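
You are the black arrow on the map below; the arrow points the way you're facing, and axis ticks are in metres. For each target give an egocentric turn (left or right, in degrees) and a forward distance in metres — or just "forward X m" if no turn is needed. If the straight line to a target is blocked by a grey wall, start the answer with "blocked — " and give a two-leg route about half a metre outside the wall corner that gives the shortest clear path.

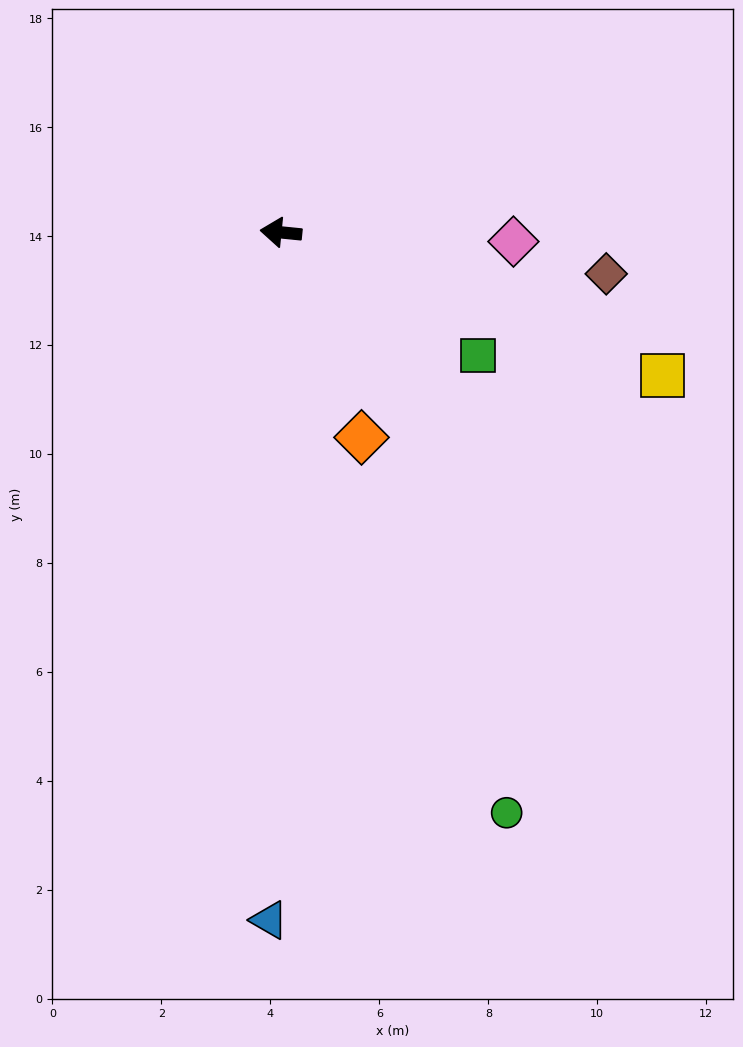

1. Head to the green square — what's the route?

turn left 154°, forward 4.3 m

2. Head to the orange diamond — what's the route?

turn left 117°, forward 4.0 m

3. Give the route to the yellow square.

turn left 165°, forward 7.5 m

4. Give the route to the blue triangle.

turn left 95°, forward 12.6 m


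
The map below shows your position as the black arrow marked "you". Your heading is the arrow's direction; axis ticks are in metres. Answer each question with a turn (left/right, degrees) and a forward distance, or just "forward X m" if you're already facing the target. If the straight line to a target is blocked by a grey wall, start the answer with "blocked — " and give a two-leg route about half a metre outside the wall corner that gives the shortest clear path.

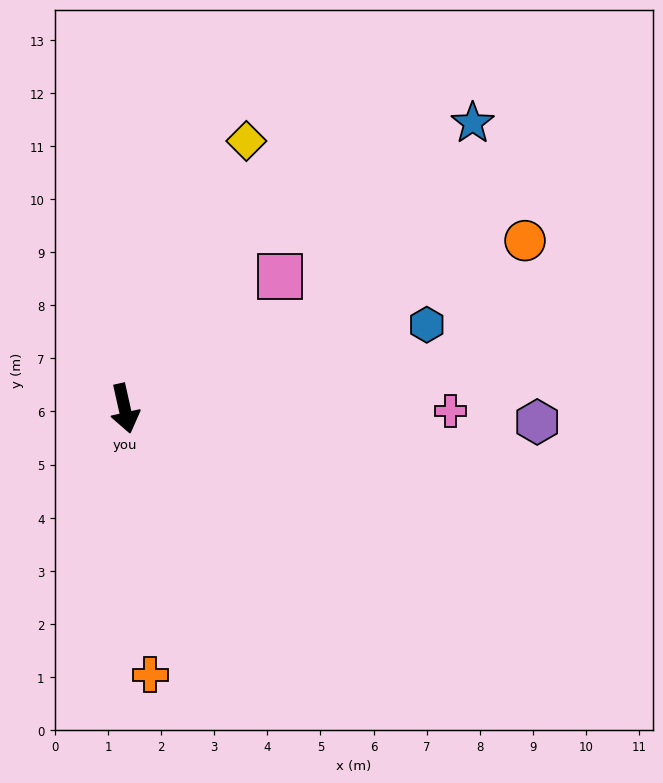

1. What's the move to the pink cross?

turn left 77°, forward 6.1 m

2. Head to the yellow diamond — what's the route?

turn left 143°, forward 5.5 m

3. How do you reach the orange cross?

turn right 7°, forward 5.0 m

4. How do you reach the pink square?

turn left 118°, forward 3.8 m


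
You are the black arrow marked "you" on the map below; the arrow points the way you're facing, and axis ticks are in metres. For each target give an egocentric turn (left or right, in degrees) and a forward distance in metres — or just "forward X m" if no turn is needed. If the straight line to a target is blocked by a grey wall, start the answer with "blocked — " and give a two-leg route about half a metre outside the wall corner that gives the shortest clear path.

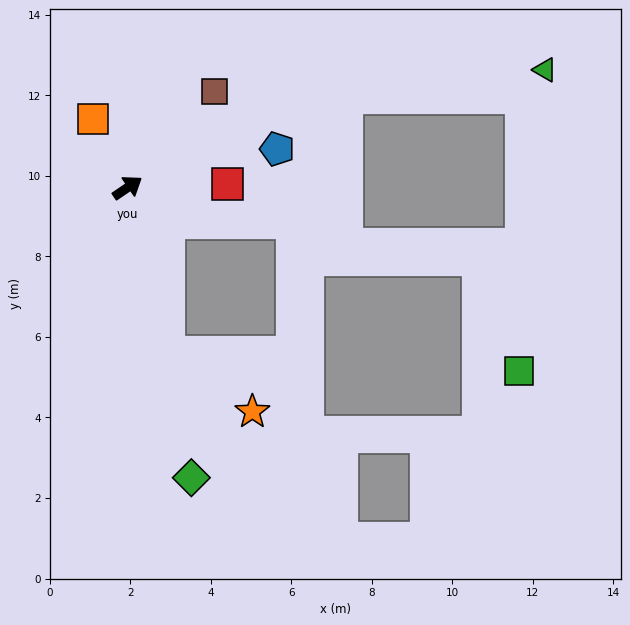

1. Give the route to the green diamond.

turn right 112°, forward 7.4 m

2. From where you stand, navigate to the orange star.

blocked — turn right 111°, forward 4.2 m, then turn left 42°, forward 2.5 m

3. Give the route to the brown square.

turn left 14°, forward 3.2 m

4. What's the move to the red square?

turn right 32°, forward 2.5 m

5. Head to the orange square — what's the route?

turn left 82°, forward 1.9 m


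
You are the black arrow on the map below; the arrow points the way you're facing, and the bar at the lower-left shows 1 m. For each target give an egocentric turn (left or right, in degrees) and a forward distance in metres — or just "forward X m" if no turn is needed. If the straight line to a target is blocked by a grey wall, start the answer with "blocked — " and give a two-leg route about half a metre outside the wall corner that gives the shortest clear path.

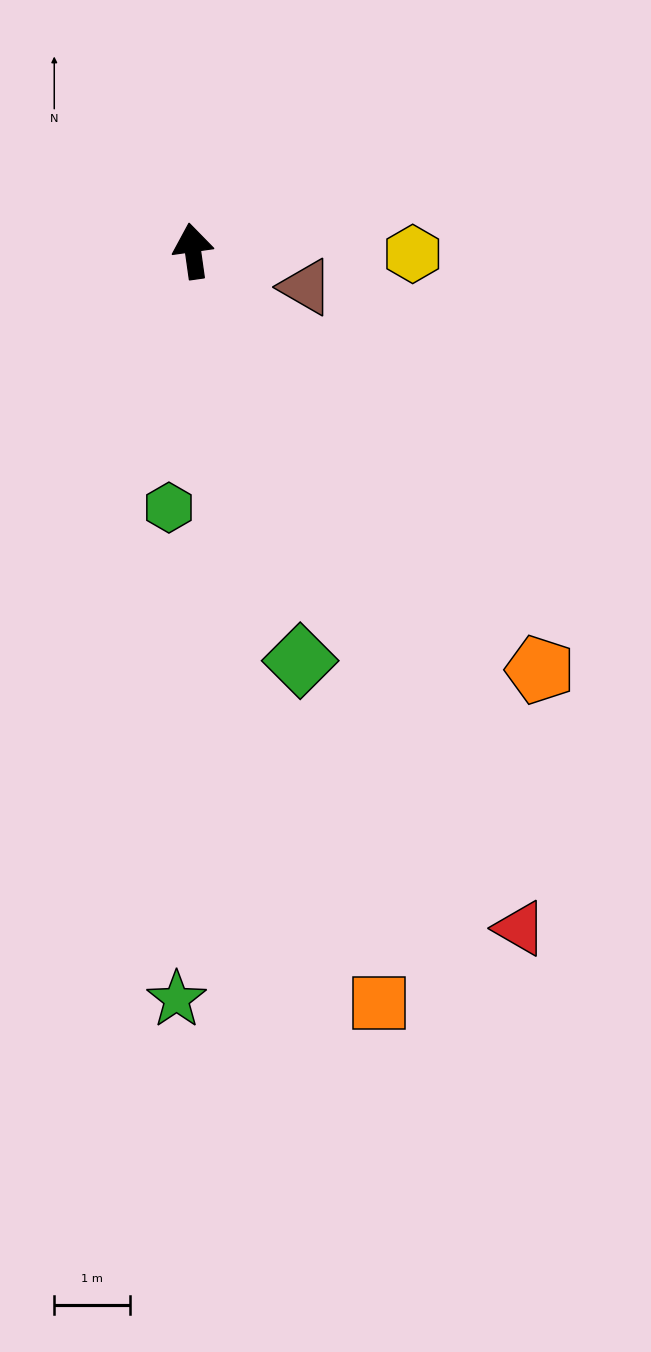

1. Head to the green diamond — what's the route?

turn right 173°, forward 5.6 m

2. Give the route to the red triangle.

turn right 162°, forward 10.0 m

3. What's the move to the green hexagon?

turn left 167°, forward 3.4 m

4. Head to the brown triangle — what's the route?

turn right 116°, forward 1.6 m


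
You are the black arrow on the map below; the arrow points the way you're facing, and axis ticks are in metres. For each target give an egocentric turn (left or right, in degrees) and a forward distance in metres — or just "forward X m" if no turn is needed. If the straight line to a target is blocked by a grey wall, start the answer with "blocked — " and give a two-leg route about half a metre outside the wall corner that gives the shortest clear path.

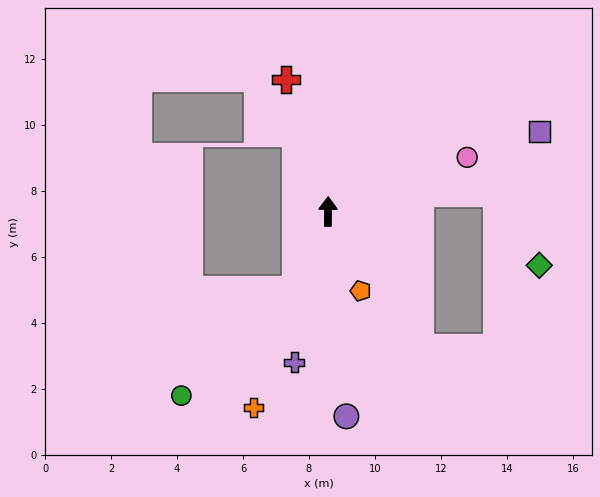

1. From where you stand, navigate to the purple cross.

turn left 168°, forward 4.7 m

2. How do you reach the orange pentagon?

turn right 157°, forward 2.6 m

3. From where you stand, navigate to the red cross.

turn left 18°, forward 4.2 m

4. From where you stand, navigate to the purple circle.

turn right 174°, forward 6.2 m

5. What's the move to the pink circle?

turn right 68°, forward 4.5 m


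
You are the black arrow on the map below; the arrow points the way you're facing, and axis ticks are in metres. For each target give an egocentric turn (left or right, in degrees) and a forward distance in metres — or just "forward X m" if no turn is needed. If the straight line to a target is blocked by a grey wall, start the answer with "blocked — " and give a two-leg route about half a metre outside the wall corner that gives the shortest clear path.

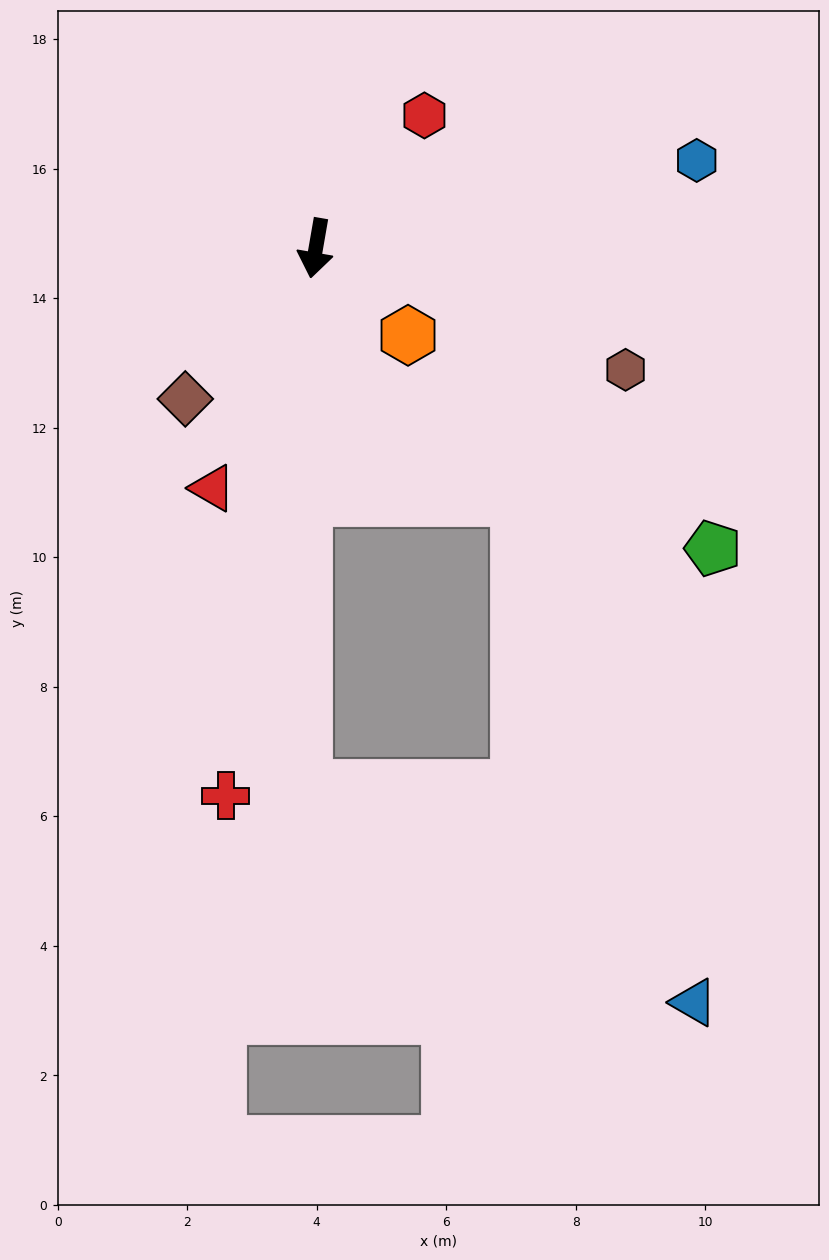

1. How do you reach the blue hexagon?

turn left 113°, forward 6.0 m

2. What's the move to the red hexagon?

turn left 151°, forward 2.6 m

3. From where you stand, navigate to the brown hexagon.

turn left 78°, forward 5.1 m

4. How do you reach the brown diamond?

turn right 31°, forward 3.1 m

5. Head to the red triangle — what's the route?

turn right 13°, forward 4.0 m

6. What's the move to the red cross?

forward 8.6 m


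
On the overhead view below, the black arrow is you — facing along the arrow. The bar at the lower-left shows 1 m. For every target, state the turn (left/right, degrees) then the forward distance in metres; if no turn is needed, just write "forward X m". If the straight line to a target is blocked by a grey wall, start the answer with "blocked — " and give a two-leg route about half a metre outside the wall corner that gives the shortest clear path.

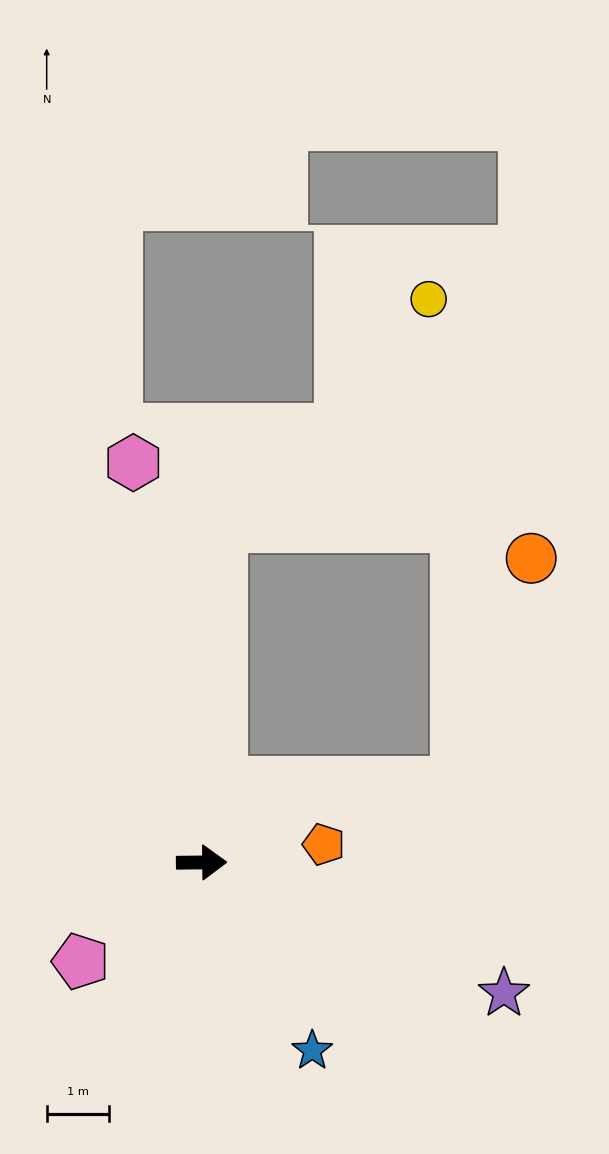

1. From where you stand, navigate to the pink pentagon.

turn right 141°, forward 2.5 m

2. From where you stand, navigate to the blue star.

turn right 60°, forward 3.5 m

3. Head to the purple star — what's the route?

turn right 24°, forward 5.3 m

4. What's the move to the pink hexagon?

turn left 99°, forward 6.5 m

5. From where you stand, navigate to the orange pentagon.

turn left 8°, forward 2.0 m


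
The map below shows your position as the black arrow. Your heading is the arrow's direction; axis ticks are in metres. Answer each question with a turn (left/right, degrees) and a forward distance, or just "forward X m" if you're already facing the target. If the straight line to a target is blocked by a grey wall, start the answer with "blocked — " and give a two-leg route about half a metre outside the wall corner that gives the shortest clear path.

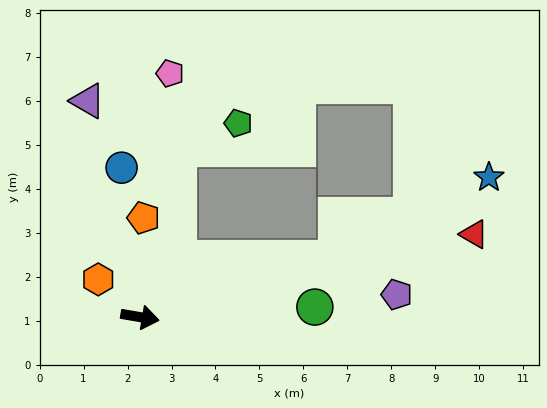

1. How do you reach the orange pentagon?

turn left 98°, forward 2.3 m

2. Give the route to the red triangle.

turn left 24°, forward 7.8 m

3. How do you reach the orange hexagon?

turn left 148°, forward 1.3 m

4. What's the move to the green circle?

turn left 13°, forward 4.0 m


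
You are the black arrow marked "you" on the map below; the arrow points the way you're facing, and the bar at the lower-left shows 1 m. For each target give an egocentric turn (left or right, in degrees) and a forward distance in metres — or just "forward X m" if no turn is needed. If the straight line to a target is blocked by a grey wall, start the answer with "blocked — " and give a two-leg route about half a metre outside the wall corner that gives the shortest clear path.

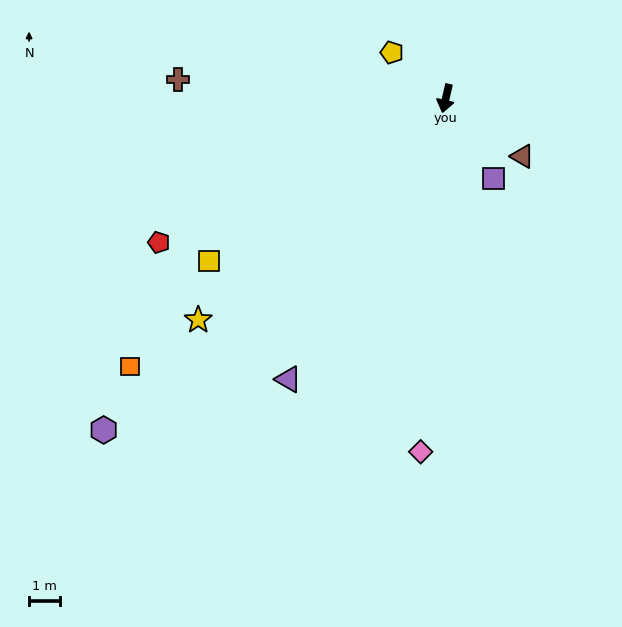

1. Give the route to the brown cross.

turn right 81°, forward 8.6 m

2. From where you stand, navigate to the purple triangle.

turn right 16°, forward 10.3 m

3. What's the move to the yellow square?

turn right 42°, forward 9.2 m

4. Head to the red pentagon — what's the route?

turn right 50°, forward 10.3 m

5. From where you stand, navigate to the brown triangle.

turn left 66°, forward 3.1 m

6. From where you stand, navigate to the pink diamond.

turn left 9°, forward 11.3 m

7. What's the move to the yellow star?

turn right 35°, forward 10.6 m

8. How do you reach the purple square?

turn left 44°, forward 3.0 m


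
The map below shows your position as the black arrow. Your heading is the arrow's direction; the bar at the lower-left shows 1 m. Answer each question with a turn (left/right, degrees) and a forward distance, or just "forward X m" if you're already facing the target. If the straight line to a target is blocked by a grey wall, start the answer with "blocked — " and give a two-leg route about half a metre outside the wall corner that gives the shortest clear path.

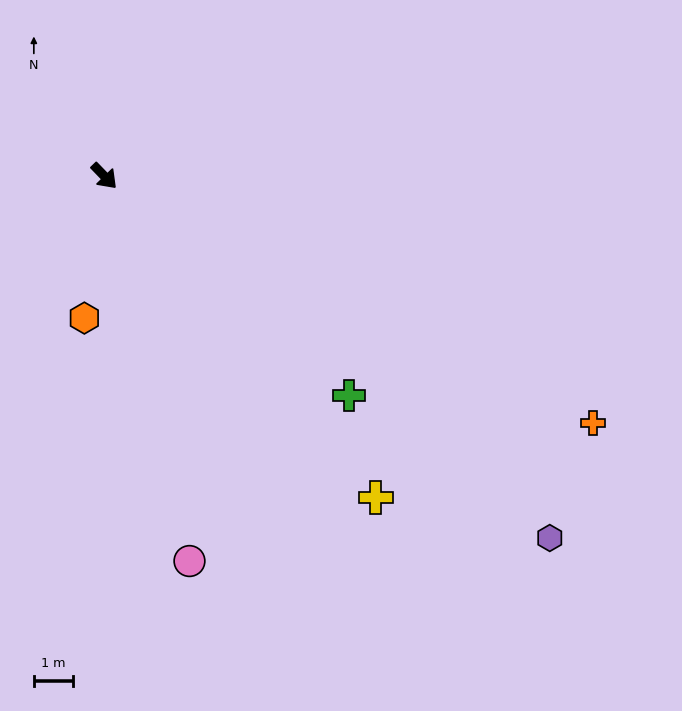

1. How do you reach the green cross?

turn left 4°, forward 8.3 m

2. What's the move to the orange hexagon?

turn right 52°, forward 3.6 m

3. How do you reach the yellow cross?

turn right 4°, forward 10.7 m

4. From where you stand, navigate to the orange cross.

turn left 19°, forward 13.9 m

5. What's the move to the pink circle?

turn right 32°, forward 10.0 m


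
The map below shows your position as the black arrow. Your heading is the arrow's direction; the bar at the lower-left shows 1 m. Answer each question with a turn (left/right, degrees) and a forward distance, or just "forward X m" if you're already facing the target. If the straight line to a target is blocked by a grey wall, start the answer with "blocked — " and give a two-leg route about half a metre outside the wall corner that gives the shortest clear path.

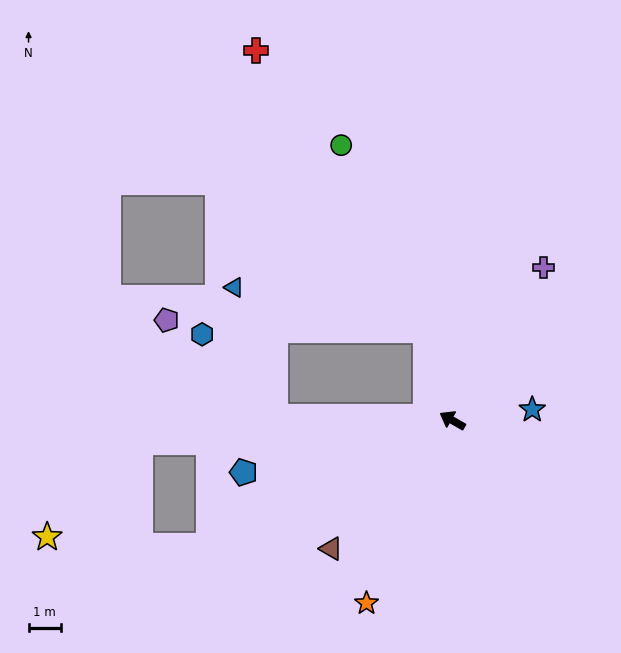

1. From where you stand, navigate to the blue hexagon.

blocked — turn left 29°, forward 5.6 m, then turn right 48°, forward 3.4 m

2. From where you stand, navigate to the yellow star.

blocked — turn left 34°, forward 9.8 m, then turn left 42°, forward 4.2 m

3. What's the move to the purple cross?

turn right 91°, forward 5.6 m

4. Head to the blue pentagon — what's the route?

turn left 44°, forward 6.7 m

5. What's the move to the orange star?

turn left 95°, forward 6.3 m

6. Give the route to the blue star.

turn right 143°, forward 2.5 m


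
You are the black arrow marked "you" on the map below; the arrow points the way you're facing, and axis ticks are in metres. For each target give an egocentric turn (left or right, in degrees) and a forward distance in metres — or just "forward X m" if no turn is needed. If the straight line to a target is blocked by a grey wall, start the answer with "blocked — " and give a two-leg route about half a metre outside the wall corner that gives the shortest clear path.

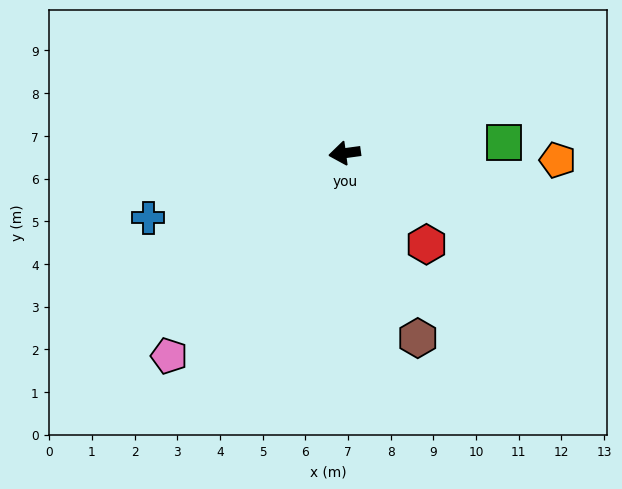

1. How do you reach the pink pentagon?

turn left 41°, forward 6.3 m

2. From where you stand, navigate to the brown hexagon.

turn left 104°, forward 4.7 m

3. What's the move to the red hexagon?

turn left 124°, forward 2.9 m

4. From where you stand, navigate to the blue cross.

turn left 10°, forward 4.8 m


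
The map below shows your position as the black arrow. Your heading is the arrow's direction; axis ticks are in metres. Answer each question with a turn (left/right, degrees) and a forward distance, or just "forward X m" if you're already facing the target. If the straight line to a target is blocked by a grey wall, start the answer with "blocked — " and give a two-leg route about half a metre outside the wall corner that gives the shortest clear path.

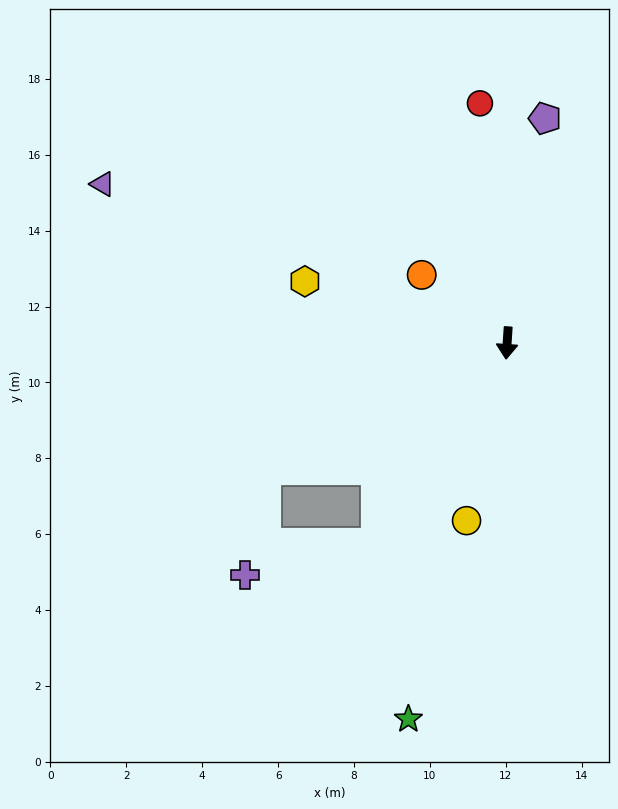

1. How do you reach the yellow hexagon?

turn right 103°, forward 5.6 m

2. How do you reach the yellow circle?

turn right 9°, forward 4.8 m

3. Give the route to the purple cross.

blocked — turn right 29°, forward 6.3 m, then turn right 44°, forward 3.6 m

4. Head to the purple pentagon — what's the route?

turn left 174°, forward 6.0 m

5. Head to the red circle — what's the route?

turn right 170°, forward 6.4 m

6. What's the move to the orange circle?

turn right 125°, forward 2.9 m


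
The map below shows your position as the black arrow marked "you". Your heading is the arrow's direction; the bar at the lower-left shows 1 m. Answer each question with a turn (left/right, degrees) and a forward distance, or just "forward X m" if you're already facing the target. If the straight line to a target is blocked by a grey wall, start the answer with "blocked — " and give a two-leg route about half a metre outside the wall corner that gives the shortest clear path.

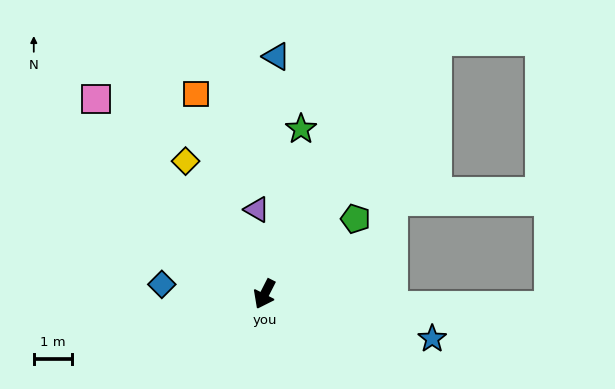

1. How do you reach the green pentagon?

turn left 157°, forward 3.1 m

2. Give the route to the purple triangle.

turn right 148°, forward 2.2 m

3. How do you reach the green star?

turn right 165°, forward 4.4 m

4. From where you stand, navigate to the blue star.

turn left 102°, forward 4.5 m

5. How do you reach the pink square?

turn right 112°, forward 6.7 m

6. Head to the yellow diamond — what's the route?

turn right 122°, forward 4.0 m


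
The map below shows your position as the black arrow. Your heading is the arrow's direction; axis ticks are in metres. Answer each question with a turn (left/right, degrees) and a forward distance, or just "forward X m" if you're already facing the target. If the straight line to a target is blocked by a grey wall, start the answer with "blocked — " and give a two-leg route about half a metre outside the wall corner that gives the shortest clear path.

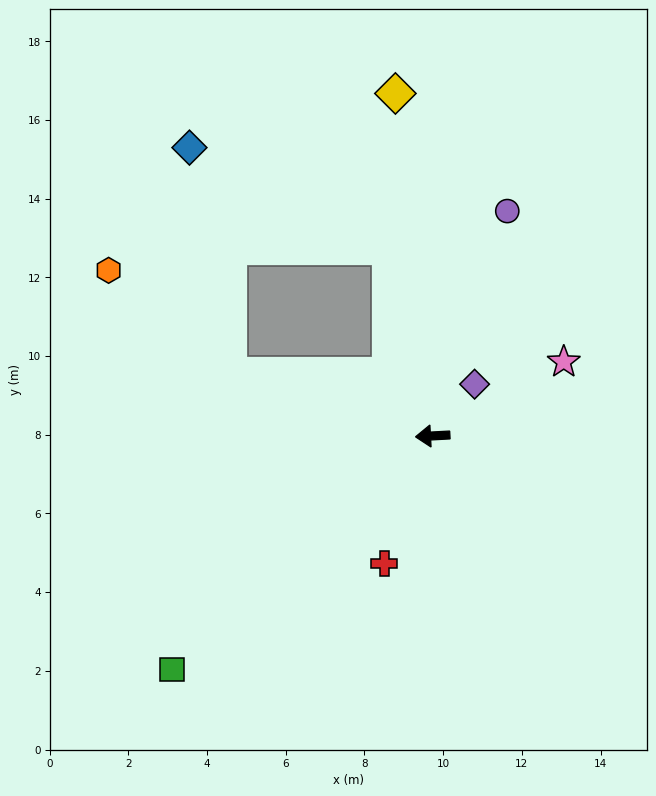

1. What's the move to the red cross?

turn left 66°, forward 3.5 m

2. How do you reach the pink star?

turn right 154°, forward 3.8 m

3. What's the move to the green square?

turn left 39°, forward 8.9 m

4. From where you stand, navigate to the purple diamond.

turn right 132°, forward 1.7 m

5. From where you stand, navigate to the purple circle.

turn right 111°, forward 6.0 m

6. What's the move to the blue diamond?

blocked — turn right 80°, forward 4.9 m, then turn left 50°, forward 5.7 m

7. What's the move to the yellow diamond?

turn right 87°, forward 8.8 m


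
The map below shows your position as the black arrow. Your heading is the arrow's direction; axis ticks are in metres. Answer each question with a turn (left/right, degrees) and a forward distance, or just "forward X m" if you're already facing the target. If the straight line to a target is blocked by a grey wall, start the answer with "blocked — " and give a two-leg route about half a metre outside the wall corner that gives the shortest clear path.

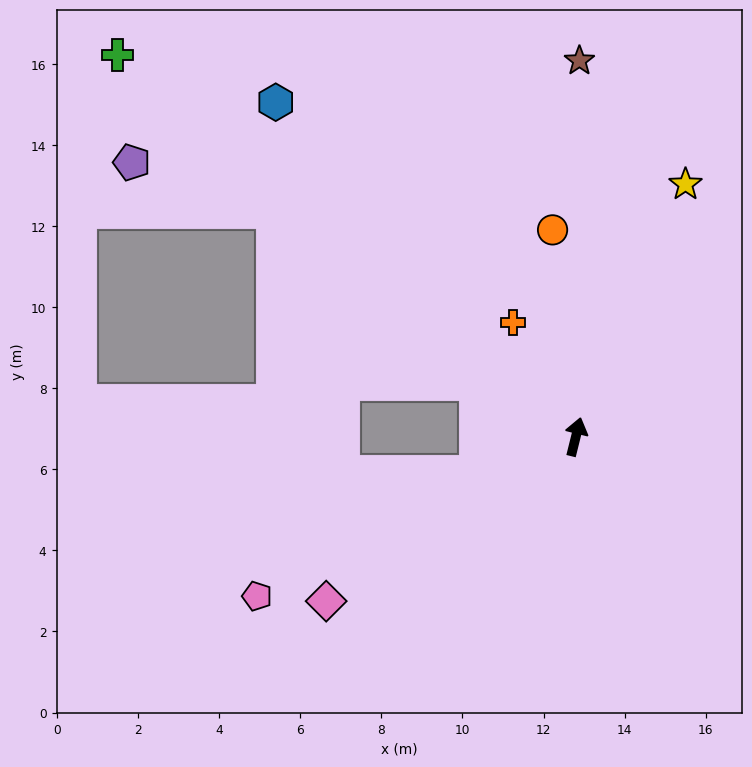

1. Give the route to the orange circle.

turn left 20°, forward 5.1 m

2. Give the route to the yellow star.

turn right 10°, forward 6.8 m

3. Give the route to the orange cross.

turn left 43°, forward 3.2 m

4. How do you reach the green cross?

turn left 64°, forward 14.7 m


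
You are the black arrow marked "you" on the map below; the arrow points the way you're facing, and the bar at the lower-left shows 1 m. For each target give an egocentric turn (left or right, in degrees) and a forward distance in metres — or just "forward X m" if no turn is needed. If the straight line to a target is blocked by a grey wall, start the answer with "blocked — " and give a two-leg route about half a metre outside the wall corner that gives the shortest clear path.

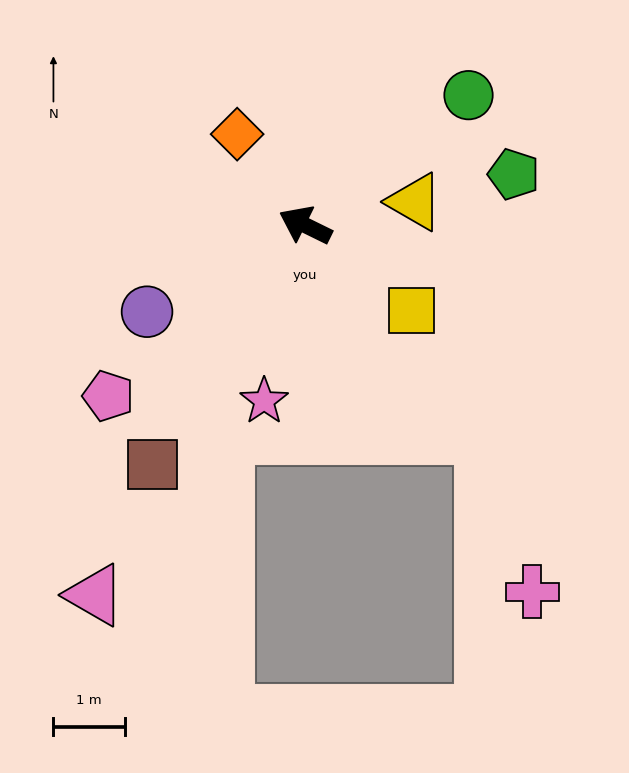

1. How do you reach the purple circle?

turn left 55°, forward 2.5 m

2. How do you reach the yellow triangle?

turn right 142°, forward 1.6 m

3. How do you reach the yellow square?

turn left 167°, forward 1.9 m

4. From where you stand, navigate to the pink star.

turn left 103°, forward 2.5 m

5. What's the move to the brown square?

turn left 84°, forward 4.0 m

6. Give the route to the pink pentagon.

turn left 67°, forward 3.6 m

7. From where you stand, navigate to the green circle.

turn right 115°, forward 2.9 m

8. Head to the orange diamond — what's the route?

turn right 27°, forward 1.6 m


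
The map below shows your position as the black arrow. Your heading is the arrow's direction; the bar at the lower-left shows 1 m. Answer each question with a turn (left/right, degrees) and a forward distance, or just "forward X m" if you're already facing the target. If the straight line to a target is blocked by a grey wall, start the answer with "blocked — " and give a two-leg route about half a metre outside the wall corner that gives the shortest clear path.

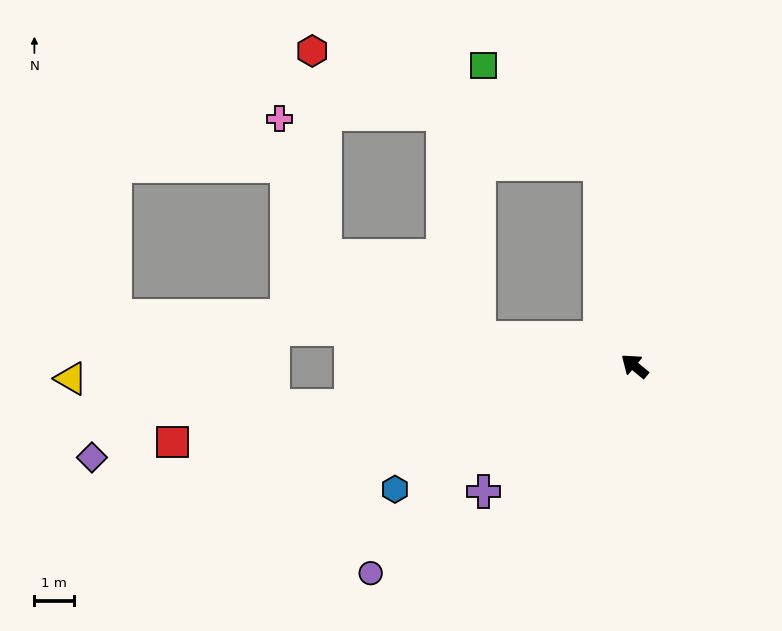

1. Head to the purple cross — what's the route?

turn left 79°, forward 5.0 m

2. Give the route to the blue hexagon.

turn left 67°, forward 6.8 m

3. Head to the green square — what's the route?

blocked — turn right 41°, forward 5.2 m, then turn left 40°, forward 3.9 m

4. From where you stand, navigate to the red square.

turn left 49°, forward 11.9 m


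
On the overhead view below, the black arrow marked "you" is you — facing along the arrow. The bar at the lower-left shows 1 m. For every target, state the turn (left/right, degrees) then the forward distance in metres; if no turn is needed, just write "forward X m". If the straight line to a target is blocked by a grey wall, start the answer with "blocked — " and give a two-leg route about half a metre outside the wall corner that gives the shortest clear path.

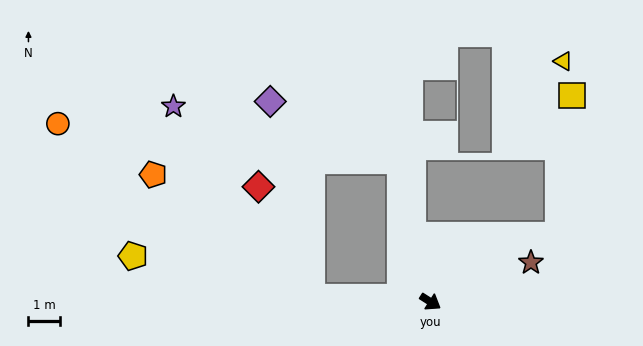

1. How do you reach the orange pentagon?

blocked — turn right 150°, forward 3.7 m, then turn right 35°, forward 6.3 m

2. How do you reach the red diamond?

blocked — turn right 150°, forward 3.7 m, then turn right 62°, forward 3.9 m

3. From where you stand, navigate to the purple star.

blocked — turn right 150°, forward 3.7 m, then turn right 52°, forward 7.4 m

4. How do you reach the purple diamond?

blocked — turn right 150°, forward 3.7 m, then turn right 76°, forward 6.3 m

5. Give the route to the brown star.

turn left 54°, forward 3.4 m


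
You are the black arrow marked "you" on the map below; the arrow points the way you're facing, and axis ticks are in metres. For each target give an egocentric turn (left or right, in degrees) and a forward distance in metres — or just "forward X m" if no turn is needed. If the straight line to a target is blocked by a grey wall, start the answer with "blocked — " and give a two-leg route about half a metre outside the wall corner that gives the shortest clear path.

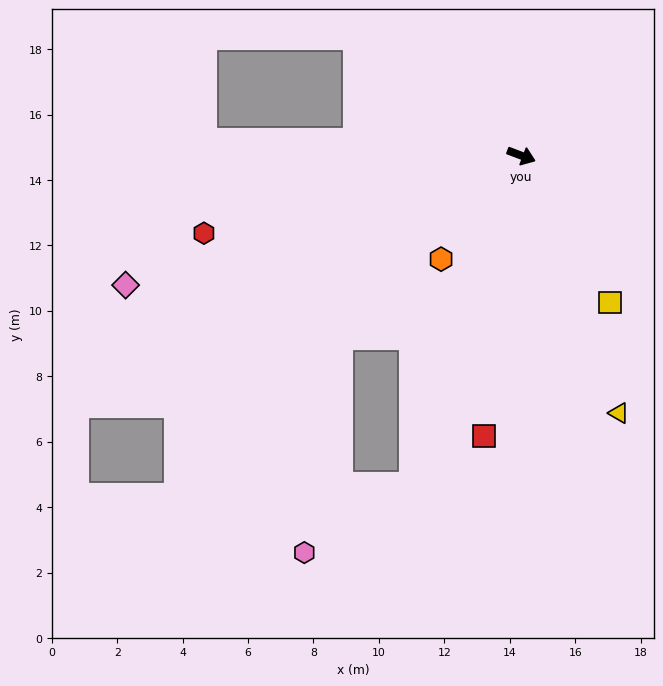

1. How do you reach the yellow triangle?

turn right 48°, forward 8.4 m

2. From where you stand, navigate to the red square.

turn right 77°, forward 8.6 m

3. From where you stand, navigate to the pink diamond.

turn right 141°, forward 12.7 m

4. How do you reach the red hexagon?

turn right 145°, forward 10.0 m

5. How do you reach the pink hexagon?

blocked — turn right 87°, forward 10.6 m, then turn right 41°, forward 3.9 m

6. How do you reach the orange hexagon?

turn right 107°, forward 4.0 m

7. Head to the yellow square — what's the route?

turn right 38°, forward 5.3 m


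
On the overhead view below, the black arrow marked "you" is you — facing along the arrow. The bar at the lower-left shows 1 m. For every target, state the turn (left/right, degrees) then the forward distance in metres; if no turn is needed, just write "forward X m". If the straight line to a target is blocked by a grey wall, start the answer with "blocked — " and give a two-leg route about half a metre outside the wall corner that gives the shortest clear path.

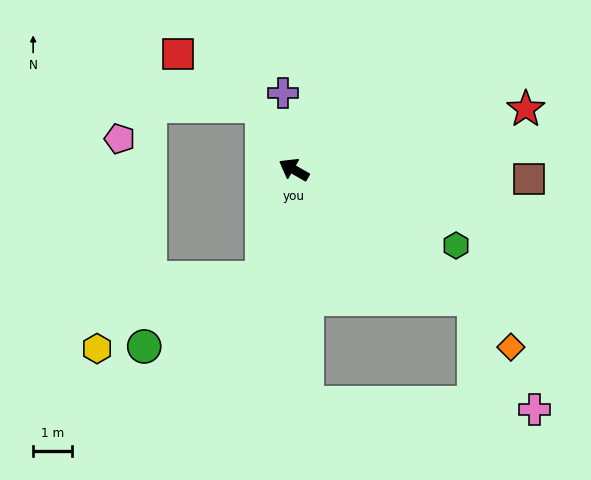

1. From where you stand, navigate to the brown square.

turn right 152°, forward 6.0 m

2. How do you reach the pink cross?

blocked — turn left 123°, forward 5.9 m, then turn left 85°, forward 5.8 m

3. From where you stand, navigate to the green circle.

blocked — turn left 103°, forward 2.9 m, then turn right 43°, forward 3.5 m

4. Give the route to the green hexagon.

turn right 175°, forward 4.6 m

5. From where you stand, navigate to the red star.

turn right 135°, forward 6.1 m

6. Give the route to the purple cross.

turn right 52°, forward 2.0 m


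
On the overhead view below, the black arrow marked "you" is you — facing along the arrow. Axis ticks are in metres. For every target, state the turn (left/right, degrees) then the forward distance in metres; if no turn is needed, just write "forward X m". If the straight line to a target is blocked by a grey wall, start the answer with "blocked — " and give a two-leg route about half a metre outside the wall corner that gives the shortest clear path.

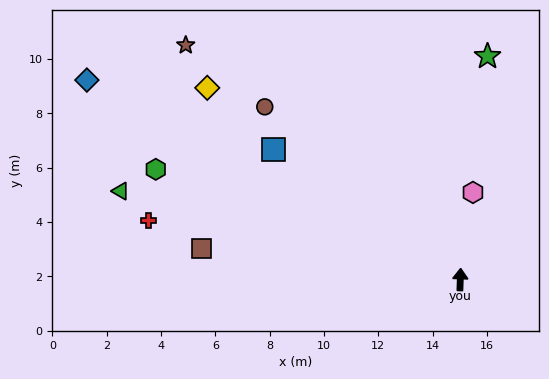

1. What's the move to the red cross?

turn left 81°, forward 11.7 m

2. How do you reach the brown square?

turn left 85°, forward 9.6 m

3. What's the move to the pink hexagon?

turn right 6°, forward 3.2 m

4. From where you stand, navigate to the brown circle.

turn left 51°, forward 9.6 m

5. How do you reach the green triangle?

turn left 77°, forward 12.9 m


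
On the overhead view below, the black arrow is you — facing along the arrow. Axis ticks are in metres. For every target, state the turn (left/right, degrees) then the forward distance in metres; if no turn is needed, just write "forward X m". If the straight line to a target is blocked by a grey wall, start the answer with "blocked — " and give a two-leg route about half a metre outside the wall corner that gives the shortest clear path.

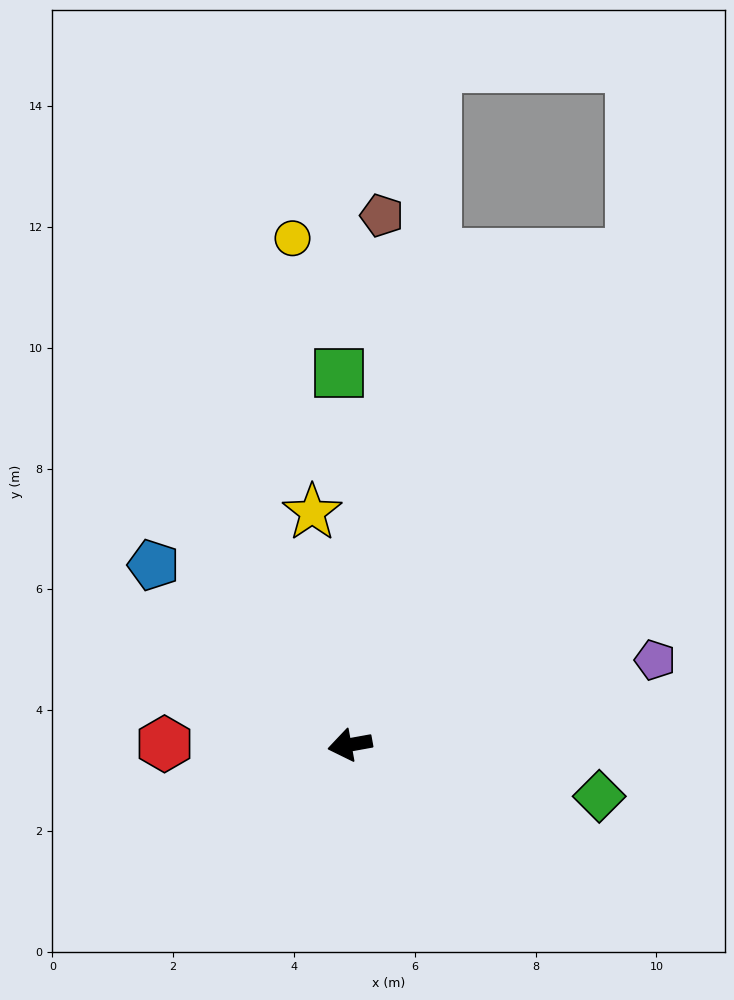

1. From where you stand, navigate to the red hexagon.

turn right 11°, forward 3.1 m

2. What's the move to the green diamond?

turn left 158°, forward 4.2 m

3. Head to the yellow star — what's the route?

turn right 91°, forward 3.9 m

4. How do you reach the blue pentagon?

turn right 53°, forward 4.4 m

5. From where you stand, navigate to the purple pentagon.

turn right 175°, forward 5.2 m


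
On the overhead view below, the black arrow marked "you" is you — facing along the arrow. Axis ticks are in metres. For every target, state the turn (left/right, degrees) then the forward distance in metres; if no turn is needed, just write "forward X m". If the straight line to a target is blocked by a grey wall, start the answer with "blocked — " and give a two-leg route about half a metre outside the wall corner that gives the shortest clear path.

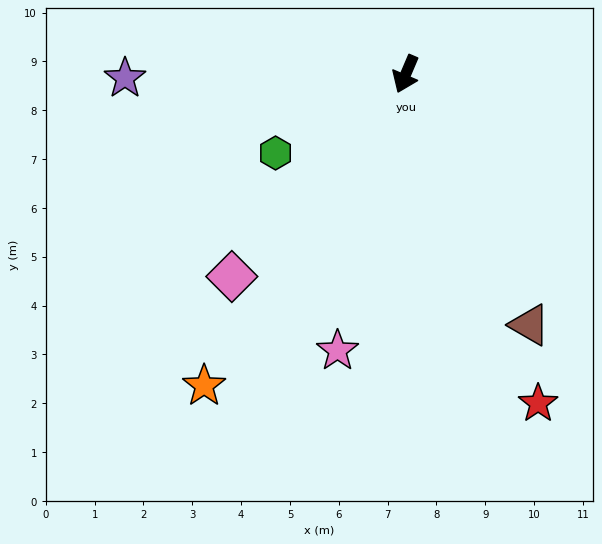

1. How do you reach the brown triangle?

turn left 49°, forward 5.7 m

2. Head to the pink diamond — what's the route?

turn right 18°, forward 5.5 m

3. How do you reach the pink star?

turn left 9°, forward 5.8 m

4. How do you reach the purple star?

turn right 66°, forward 5.7 m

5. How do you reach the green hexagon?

turn right 36°, forward 3.1 m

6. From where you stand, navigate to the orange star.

turn right 10°, forward 7.6 m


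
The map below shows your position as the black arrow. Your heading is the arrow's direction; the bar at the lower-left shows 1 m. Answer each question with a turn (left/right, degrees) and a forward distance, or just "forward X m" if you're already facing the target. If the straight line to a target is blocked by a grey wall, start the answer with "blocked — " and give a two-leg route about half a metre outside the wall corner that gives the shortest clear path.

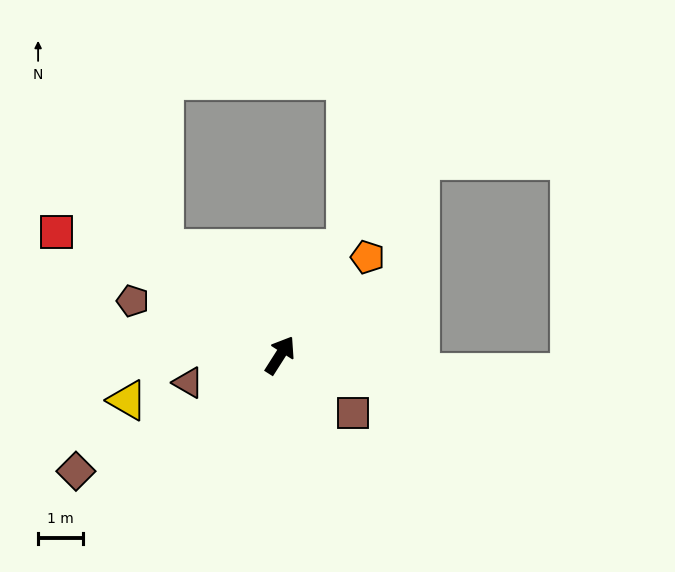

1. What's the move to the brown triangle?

turn left 139°, forward 2.1 m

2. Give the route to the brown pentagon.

turn left 102°, forward 3.5 m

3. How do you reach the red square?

turn left 94°, forward 5.7 m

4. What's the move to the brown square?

turn right 96°, forward 2.1 m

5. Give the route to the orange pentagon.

turn right 9°, forward 2.9 m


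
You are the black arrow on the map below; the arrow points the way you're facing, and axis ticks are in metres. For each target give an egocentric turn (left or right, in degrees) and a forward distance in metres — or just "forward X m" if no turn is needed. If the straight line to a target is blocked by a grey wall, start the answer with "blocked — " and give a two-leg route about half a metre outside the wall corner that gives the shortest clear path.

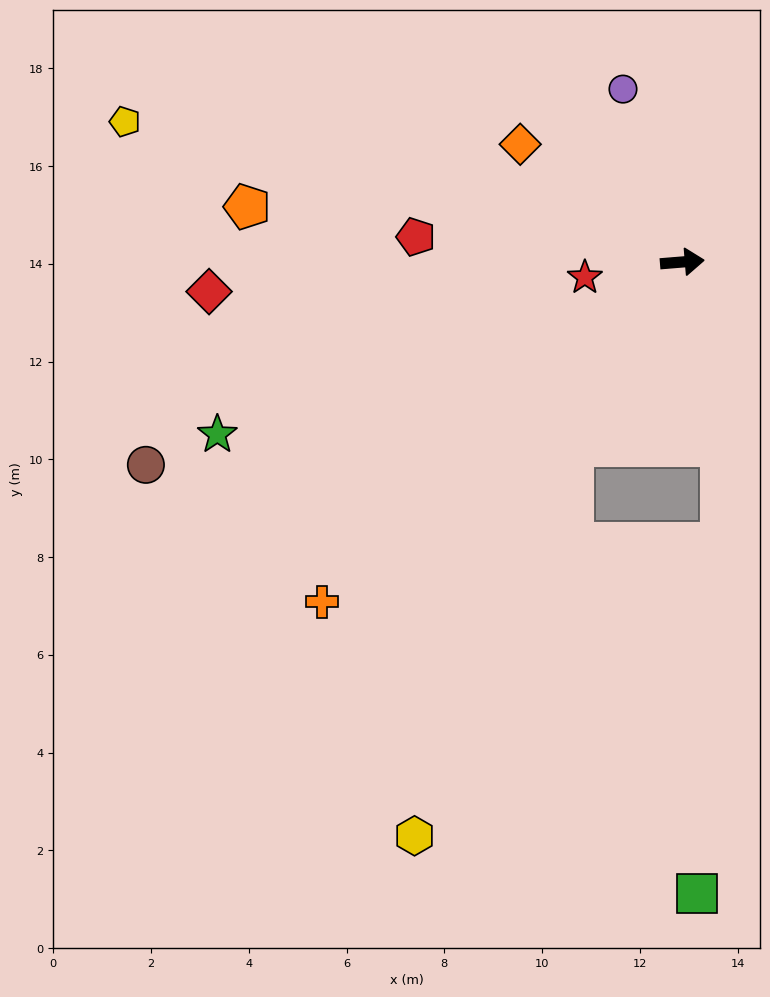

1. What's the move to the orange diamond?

turn left 139°, forward 4.1 m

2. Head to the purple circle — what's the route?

turn left 104°, forward 3.7 m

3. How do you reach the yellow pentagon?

turn left 161°, forward 11.8 m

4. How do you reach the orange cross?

turn right 141°, forward 10.1 m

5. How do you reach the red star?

turn right 176°, forward 2.0 m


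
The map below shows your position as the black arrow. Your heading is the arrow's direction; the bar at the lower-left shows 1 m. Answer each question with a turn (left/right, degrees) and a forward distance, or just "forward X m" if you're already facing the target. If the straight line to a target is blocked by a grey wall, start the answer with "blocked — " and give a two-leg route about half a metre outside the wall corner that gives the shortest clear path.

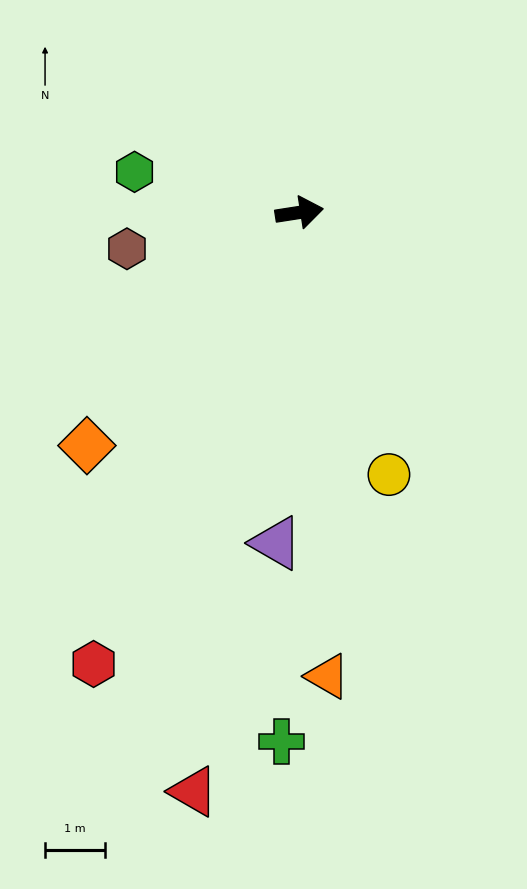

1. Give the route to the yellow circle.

turn right 80°, forward 4.6 m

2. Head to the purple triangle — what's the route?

turn right 103°, forward 5.5 m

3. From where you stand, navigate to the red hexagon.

turn right 123°, forward 8.3 m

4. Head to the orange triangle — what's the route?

turn right 95°, forward 7.7 m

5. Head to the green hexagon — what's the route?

turn left 157°, forward 2.8 m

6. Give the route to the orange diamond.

turn right 141°, forward 5.3 m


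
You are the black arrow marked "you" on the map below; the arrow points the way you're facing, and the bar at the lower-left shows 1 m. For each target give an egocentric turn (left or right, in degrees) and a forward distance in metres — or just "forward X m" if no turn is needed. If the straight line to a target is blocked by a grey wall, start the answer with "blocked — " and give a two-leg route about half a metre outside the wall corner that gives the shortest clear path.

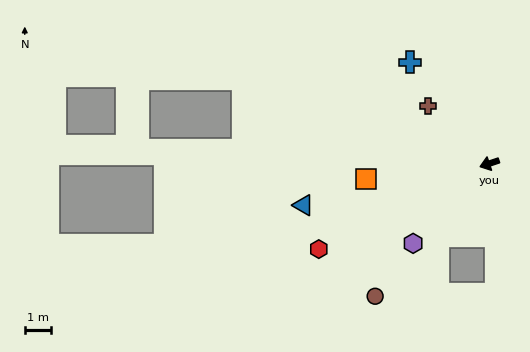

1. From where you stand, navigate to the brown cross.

turn right 62°, forward 3.2 m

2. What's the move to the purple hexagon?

turn left 28°, forward 4.2 m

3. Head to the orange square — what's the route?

turn right 11°, forward 4.8 m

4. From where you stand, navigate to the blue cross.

turn right 70°, forward 4.9 m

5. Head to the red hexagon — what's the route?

turn left 8°, forward 7.3 m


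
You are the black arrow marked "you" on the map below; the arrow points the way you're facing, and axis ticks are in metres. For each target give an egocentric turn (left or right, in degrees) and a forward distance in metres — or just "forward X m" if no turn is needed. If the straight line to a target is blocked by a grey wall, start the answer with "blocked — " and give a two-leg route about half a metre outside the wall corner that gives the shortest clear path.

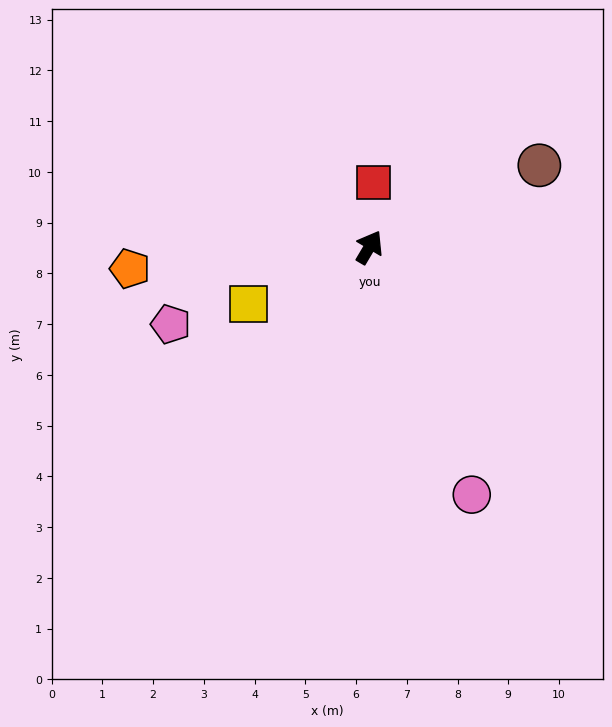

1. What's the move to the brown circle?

turn right 34°, forward 3.7 m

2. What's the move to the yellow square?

turn left 146°, forward 2.6 m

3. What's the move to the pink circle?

turn right 127°, forward 5.3 m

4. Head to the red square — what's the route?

turn left 27°, forward 1.3 m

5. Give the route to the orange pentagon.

turn left 126°, forward 4.7 m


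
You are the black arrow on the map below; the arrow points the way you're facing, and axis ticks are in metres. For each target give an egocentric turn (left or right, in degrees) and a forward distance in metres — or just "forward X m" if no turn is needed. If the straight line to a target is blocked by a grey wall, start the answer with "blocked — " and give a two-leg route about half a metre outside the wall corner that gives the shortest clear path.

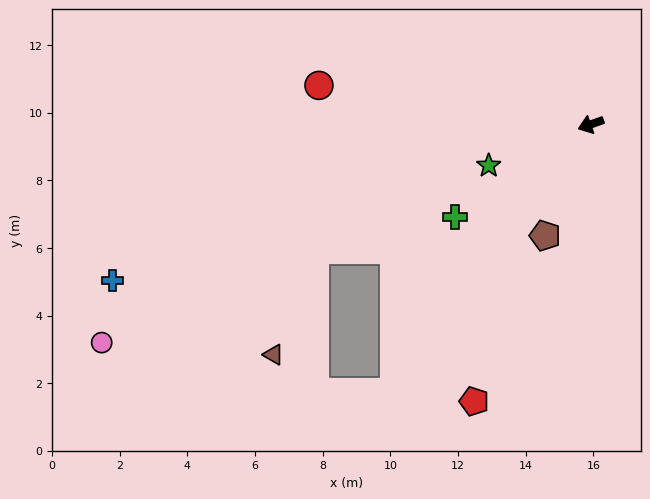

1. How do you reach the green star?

turn left 3°, forward 3.3 m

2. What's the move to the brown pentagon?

turn left 48°, forward 3.6 m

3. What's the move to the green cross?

turn left 15°, forward 4.9 m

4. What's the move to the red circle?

turn right 28°, forward 8.1 m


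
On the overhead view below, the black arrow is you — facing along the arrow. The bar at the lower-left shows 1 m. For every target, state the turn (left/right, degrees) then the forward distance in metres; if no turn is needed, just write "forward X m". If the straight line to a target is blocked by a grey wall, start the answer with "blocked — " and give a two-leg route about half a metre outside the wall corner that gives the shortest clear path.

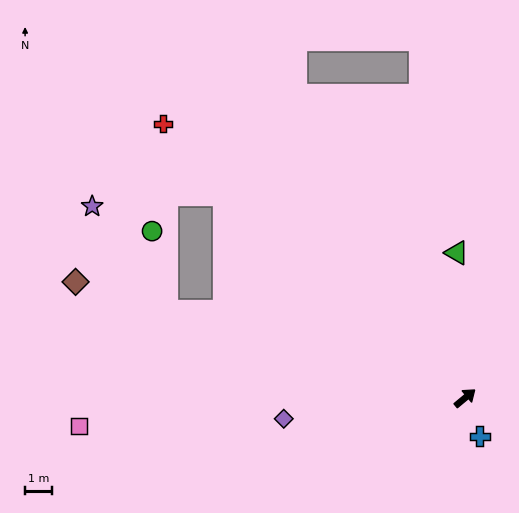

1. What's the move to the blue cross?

turn right 109°, forward 1.5 m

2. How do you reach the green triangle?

turn left 54°, forward 5.4 m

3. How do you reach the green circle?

blocked — turn left 124°, forward 11.5 m, then turn right 64°, forward 3.0 m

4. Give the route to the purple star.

blocked — turn left 124°, forward 11.5 m, then turn right 38°, forward 4.8 m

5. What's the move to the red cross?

turn left 98°, forward 15.1 m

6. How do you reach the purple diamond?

turn left 147°, forward 6.8 m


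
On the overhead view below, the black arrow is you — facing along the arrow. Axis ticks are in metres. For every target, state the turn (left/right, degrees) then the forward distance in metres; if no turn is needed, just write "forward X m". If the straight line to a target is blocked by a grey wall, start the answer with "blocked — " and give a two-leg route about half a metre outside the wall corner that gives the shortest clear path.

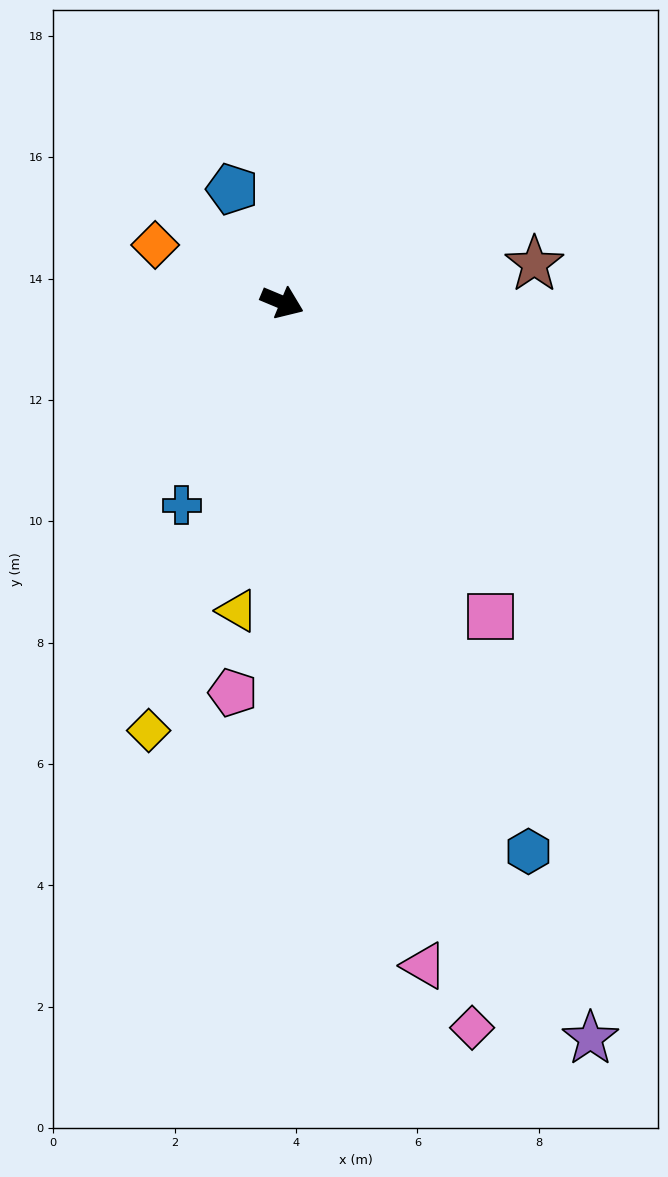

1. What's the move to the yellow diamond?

turn right 85°, forward 7.4 m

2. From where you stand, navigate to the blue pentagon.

turn left 136°, forward 2.0 m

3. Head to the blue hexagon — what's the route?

turn right 43°, forward 9.9 m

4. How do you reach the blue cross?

turn right 94°, forward 3.7 m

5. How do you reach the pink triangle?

turn right 55°, forward 11.2 m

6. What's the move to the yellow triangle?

turn right 76°, forward 5.1 m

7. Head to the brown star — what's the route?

turn left 31°, forward 4.2 m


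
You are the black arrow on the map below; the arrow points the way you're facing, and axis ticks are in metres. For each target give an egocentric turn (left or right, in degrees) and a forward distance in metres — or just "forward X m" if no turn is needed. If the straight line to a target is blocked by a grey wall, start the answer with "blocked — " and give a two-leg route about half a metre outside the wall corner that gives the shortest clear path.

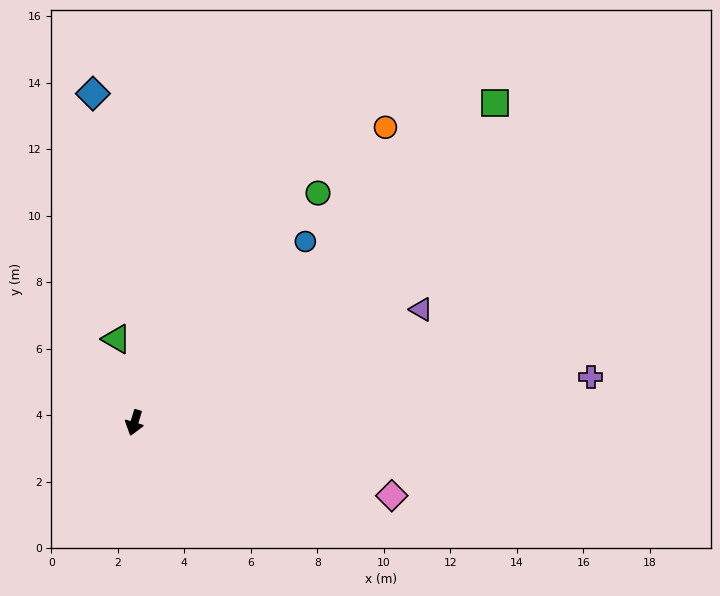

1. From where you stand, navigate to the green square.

turn left 148°, forward 14.5 m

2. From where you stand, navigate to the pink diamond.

turn left 91°, forward 8.0 m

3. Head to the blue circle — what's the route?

turn left 153°, forward 7.5 m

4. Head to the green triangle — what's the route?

turn right 151°, forward 2.6 m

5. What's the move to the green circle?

turn left 158°, forward 8.8 m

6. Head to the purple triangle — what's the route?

turn left 128°, forward 9.3 m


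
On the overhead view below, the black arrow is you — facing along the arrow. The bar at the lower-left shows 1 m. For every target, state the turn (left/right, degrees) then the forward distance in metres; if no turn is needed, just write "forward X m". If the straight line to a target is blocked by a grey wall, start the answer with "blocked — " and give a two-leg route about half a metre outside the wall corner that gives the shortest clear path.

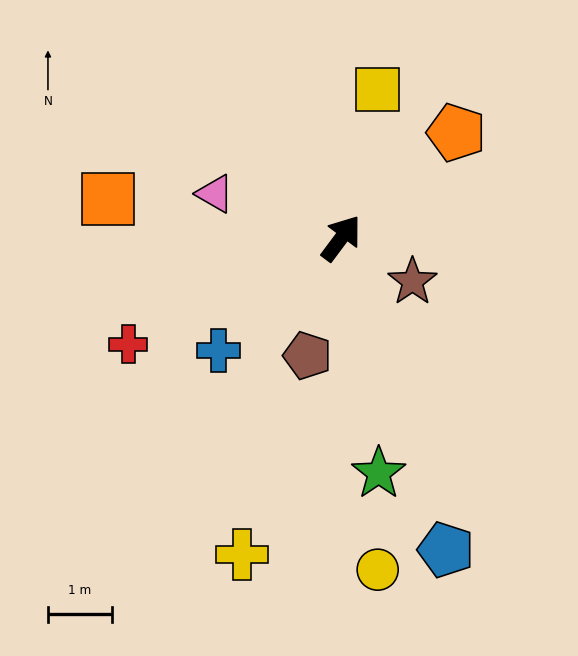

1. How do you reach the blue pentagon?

turn right 125°, forward 5.1 m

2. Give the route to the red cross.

turn left 153°, forward 3.7 m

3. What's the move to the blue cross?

turn left 169°, forward 2.6 m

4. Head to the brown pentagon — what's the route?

turn right 159°, forward 1.9 m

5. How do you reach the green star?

turn right 134°, forward 3.7 m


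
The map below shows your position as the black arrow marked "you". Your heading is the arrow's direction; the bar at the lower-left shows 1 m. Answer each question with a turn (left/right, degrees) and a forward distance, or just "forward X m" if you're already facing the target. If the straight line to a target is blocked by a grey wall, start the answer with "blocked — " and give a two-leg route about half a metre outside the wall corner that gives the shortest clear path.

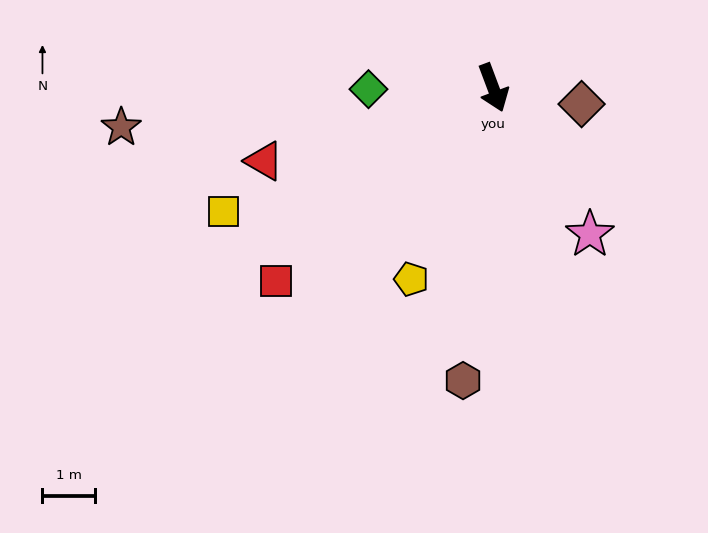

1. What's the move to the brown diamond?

turn left 59°, forward 1.7 m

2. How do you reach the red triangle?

turn right 93°, forward 4.6 m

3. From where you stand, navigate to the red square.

turn right 69°, forward 5.5 m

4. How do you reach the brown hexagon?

turn right 26°, forward 5.6 m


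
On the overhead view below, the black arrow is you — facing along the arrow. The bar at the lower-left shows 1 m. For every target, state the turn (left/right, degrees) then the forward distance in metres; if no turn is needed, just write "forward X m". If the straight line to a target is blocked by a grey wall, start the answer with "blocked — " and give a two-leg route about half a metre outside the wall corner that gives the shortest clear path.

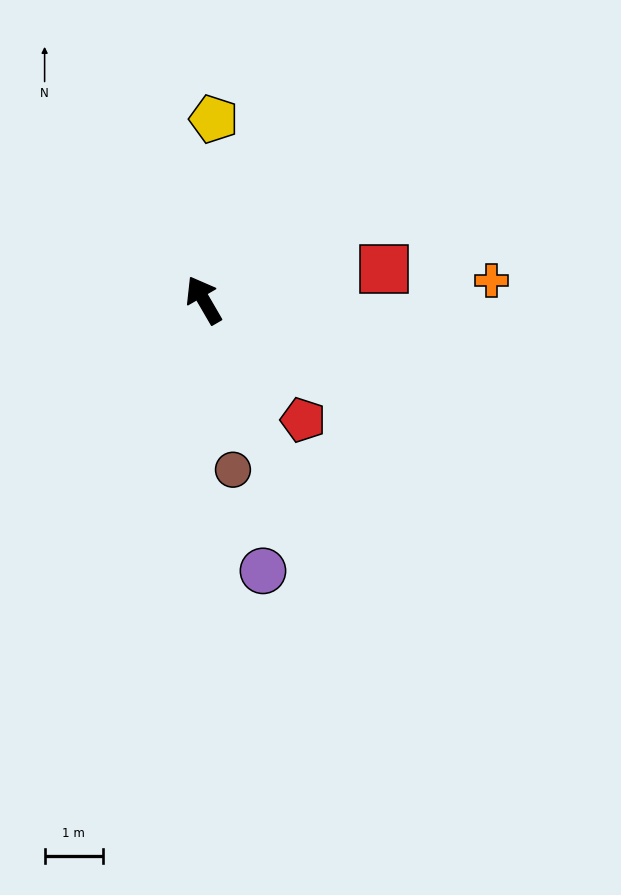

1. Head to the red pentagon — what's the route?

turn right 170°, forward 2.7 m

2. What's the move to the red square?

turn right 110°, forward 3.1 m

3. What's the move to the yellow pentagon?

turn right 33°, forward 3.1 m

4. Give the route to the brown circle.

turn left 160°, forward 2.9 m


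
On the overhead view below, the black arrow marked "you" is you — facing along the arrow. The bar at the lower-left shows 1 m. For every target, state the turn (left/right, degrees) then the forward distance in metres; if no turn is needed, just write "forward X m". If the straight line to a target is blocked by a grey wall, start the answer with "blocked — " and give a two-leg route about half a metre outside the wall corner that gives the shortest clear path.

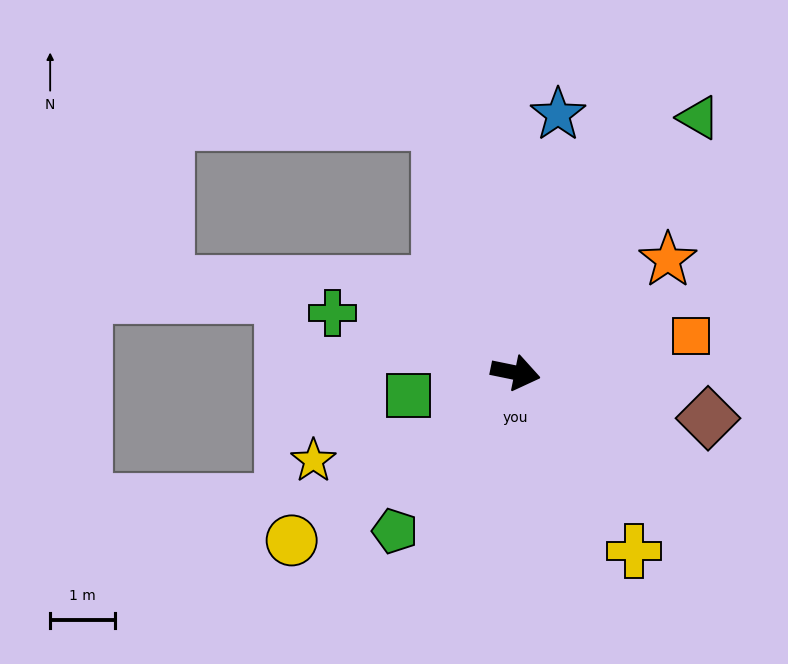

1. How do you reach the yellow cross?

turn right 45°, forward 3.3 m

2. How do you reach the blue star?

turn left 92°, forward 4.0 m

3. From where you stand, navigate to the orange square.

turn left 23°, forward 2.8 m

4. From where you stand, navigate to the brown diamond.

forward 3.0 m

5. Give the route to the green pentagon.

turn right 116°, forward 3.1 m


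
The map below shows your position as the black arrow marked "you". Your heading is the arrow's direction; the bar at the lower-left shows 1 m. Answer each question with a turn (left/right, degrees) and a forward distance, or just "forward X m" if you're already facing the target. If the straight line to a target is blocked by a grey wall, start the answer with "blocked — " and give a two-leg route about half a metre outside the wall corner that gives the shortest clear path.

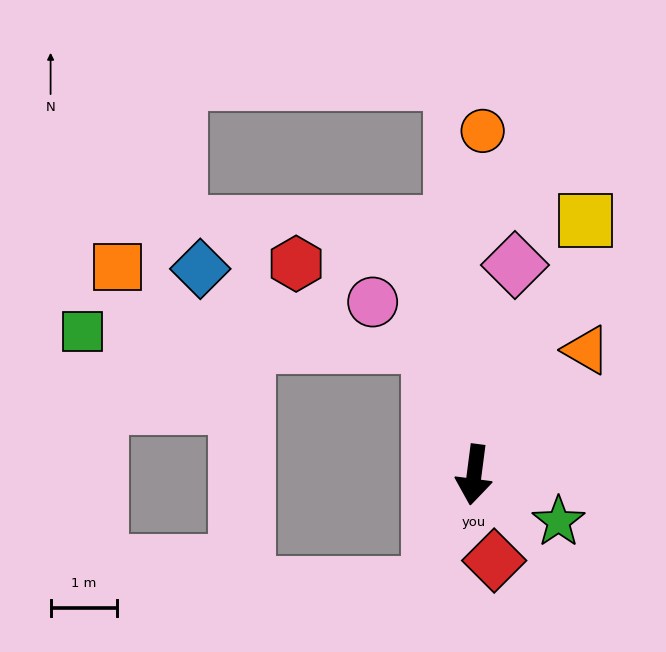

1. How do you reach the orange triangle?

turn left 145°, forward 2.5 m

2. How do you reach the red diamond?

turn left 21°, forward 1.3 m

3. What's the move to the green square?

blocked — turn right 154°, forward 2.1 m, then turn left 69°, forward 5.2 m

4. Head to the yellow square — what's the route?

turn left 164°, forward 4.2 m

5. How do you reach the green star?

turn left 68°, forward 1.4 m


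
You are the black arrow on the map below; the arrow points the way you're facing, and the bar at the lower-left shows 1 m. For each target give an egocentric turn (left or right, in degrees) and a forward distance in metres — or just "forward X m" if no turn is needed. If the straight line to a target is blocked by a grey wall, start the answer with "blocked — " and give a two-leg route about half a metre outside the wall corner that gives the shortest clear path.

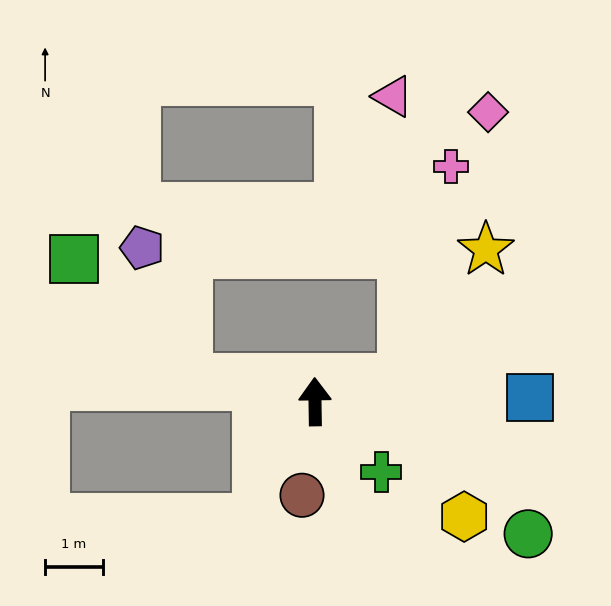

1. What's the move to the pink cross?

blocked — turn right 76°, forward 1.6 m, then turn left 62°, forward 3.8 m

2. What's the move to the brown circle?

turn left 171°, forward 1.6 m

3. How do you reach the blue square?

turn right 90°, forward 3.7 m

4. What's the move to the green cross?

turn right 138°, forward 1.7 m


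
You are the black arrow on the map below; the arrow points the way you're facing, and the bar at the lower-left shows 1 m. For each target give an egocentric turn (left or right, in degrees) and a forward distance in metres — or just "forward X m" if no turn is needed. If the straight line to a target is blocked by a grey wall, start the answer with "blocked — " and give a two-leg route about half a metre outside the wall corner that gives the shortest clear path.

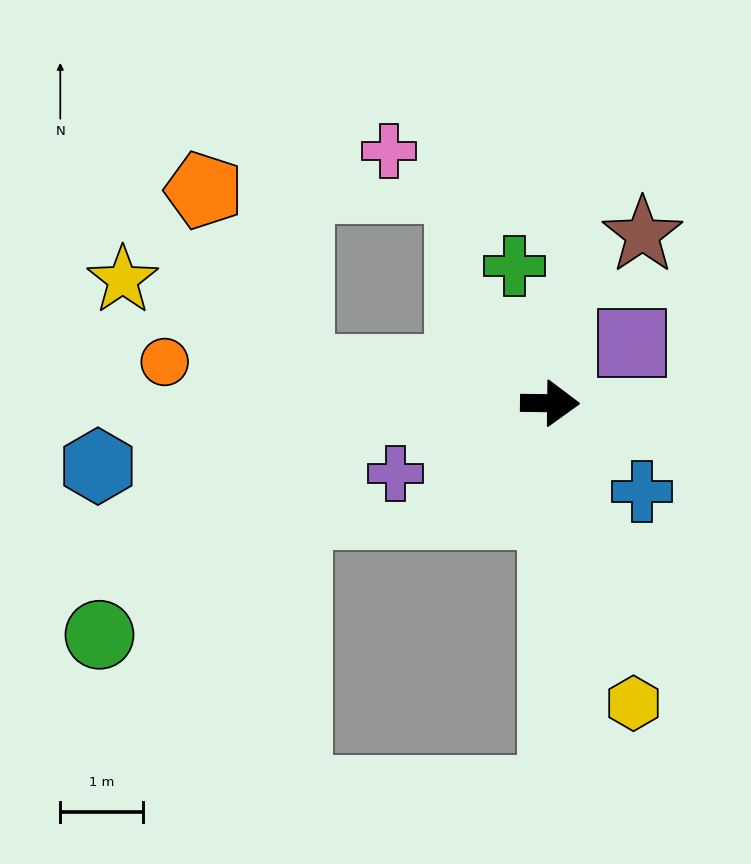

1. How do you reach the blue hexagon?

turn right 171°, forward 5.5 m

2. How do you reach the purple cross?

turn right 155°, forward 2.0 m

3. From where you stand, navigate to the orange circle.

turn left 175°, forward 4.7 m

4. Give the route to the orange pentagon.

blocked — turn left 173°, forward 3.1 m, then turn right 54°, forward 2.4 m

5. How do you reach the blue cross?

turn right 43°, forward 1.5 m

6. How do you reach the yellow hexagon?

turn right 74°, forward 3.8 m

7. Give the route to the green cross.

turn left 105°, forward 1.7 m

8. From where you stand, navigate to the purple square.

turn left 37°, forward 1.2 m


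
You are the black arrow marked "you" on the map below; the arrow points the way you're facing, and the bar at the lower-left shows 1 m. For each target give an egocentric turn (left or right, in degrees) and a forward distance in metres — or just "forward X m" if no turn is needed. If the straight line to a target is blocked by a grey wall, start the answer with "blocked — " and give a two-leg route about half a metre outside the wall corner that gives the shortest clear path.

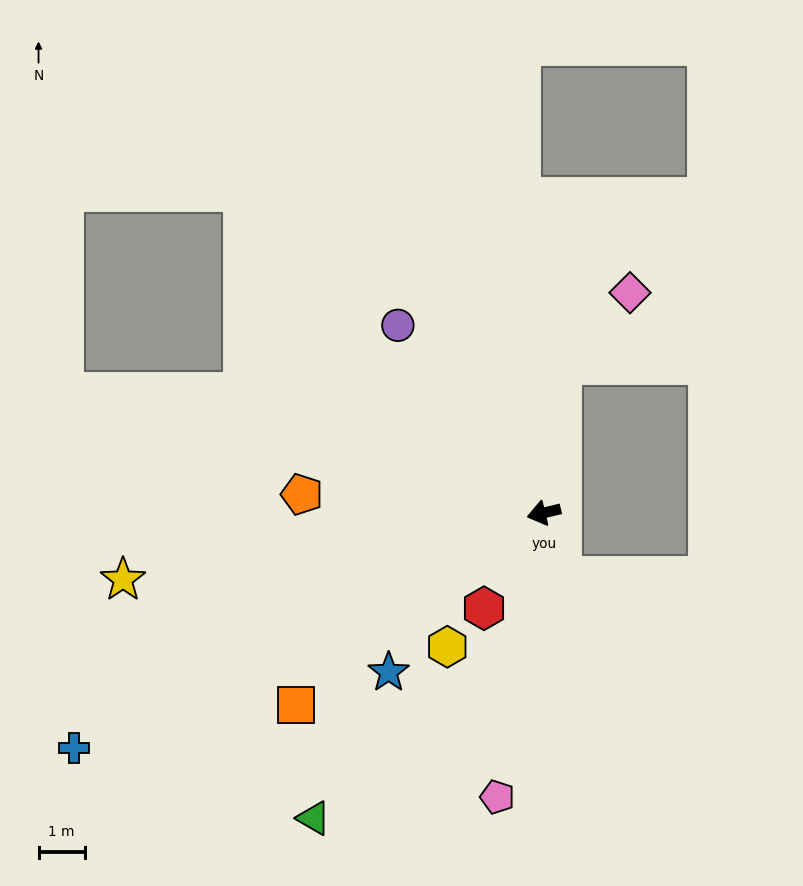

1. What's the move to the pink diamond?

blocked — turn right 111°, forward 3.2 m, then turn right 36°, forward 2.2 m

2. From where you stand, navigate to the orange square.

turn left 24°, forward 6.8 m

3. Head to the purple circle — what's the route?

turn right 66°, forward 5.2 m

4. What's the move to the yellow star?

turn right 5°, forward 9.3 m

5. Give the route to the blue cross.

turn left 13°, forward 11.4 m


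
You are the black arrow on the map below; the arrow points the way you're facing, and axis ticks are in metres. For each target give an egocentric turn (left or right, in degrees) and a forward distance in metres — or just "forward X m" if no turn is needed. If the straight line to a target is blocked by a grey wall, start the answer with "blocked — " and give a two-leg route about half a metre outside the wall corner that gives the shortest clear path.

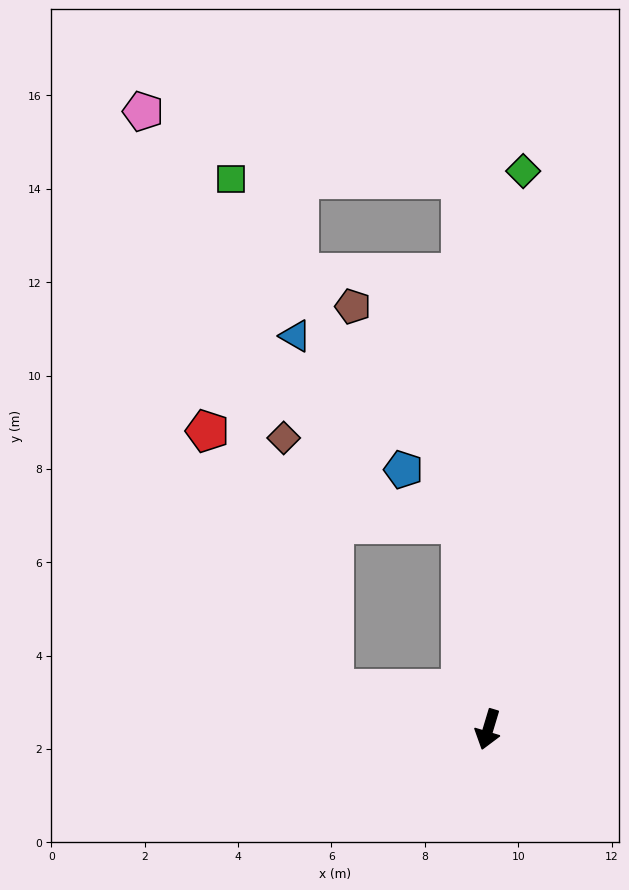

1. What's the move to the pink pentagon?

blocked — turn right 88°, forward 3.4 m, then turn right 57°, forward 13.0 m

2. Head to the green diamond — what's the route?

turn right 167°, forward 12.0 m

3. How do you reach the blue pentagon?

blocked — turn right 156°, forward 4.4 m, then turn left 39°, forward 1.7 m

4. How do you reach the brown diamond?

blocked — turn right 88°, forward 3.4 m, then turn right 64°, forward 5.5 m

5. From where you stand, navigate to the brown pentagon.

blocked — turn right 156°, forward 4.4 m, then turn left 19°, forward 5.2 m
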